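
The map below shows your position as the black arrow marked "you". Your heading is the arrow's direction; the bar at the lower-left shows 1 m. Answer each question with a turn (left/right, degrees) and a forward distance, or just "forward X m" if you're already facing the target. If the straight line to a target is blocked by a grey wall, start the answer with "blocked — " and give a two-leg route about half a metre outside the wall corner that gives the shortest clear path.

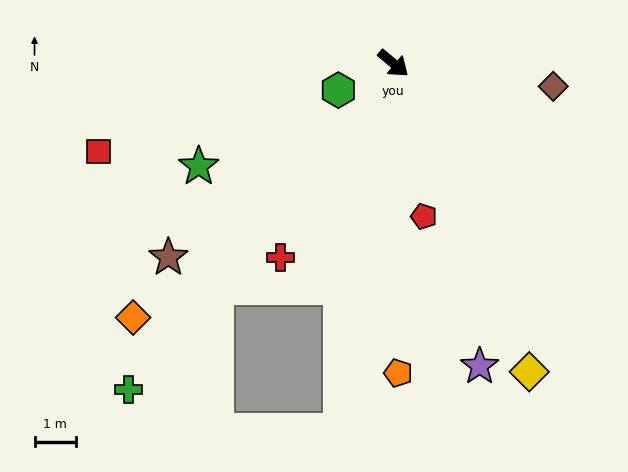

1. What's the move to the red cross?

turn right 80°, forward 5.5 m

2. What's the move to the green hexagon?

turn right 114°, forward 1.5 m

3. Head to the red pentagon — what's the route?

turn right 39°, forward 3.8 m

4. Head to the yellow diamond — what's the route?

turn right 26°, forward 8.2 m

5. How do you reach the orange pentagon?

turn right 49°, forward 7.5 m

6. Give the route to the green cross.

turn right 89°, forward 10.2 m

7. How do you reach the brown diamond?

turn left 32°, forward 3.9 m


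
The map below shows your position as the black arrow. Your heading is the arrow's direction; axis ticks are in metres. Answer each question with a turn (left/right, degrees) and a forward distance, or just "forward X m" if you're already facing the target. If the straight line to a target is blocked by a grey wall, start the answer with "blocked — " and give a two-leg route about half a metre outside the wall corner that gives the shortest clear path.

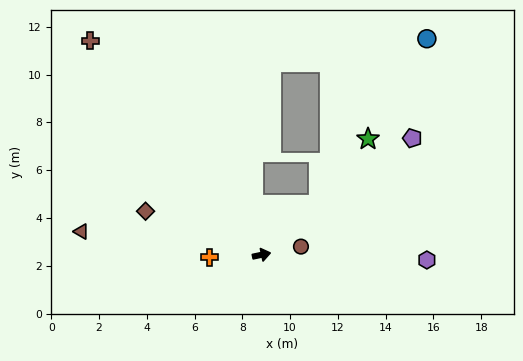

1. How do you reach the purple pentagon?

turn left 26°, forward 8.0 m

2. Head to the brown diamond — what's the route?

turn left 147°, forward 5.2 m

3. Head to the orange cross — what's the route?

turn left 171°, forward 2.2 m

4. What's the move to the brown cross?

turn left 117°, forward 11.5 m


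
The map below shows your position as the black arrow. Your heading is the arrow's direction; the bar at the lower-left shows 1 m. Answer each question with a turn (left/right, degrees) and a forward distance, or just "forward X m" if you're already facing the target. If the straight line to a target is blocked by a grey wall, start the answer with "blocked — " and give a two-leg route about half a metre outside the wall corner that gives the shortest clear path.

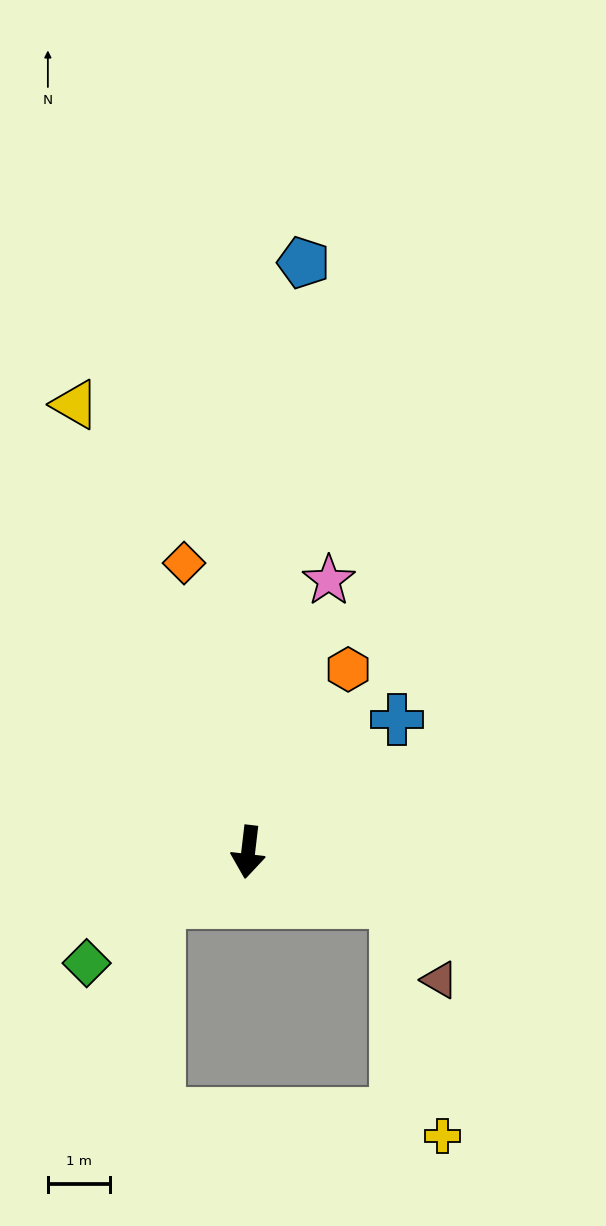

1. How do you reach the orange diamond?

turn right 161°, forward 4.8 m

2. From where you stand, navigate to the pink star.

turn left 170°, forward 4.6 m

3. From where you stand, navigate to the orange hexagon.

turn left 158°, forward 3.4 m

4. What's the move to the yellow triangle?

turn right 152°, forward 7.8 m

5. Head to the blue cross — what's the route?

turn left 138°, forward 3.2 m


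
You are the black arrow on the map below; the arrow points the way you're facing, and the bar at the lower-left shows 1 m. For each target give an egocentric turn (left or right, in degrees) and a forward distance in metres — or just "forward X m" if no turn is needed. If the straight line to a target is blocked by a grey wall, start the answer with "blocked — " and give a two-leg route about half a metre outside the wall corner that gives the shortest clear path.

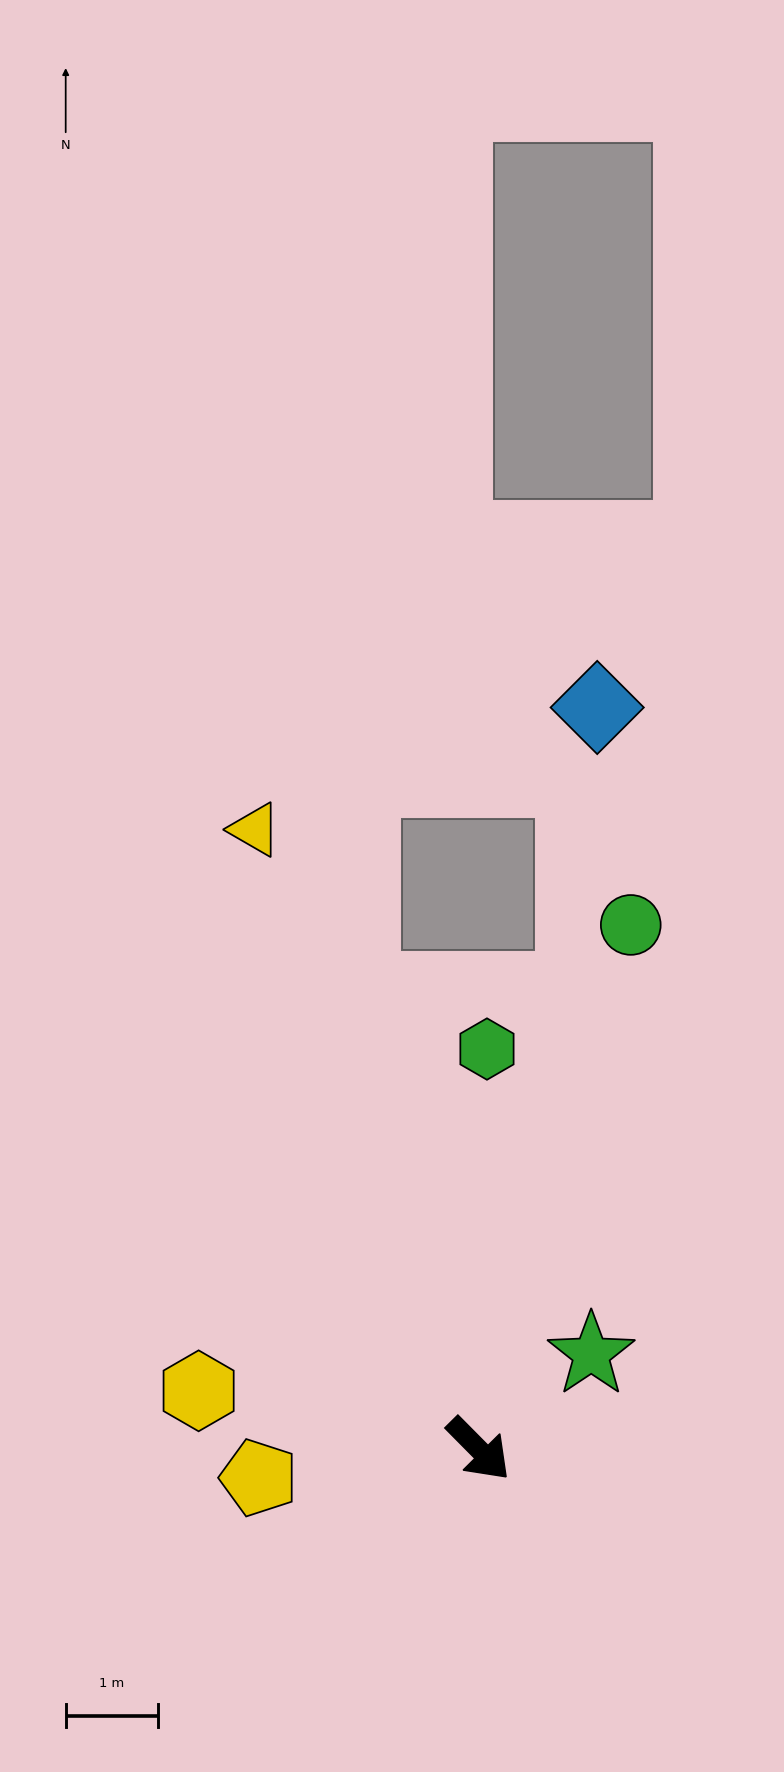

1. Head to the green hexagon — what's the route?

turn left 134°, forward 4.3 m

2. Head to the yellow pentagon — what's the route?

turn right 127°, forward 2.4 m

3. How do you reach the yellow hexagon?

turn right 146°, forward 3.1 m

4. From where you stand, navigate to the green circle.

turn left 119°, forward 5.9 m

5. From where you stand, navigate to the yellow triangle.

turn left 155°, forward 7.2 m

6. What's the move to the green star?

turn left 85°, forward 1.6 m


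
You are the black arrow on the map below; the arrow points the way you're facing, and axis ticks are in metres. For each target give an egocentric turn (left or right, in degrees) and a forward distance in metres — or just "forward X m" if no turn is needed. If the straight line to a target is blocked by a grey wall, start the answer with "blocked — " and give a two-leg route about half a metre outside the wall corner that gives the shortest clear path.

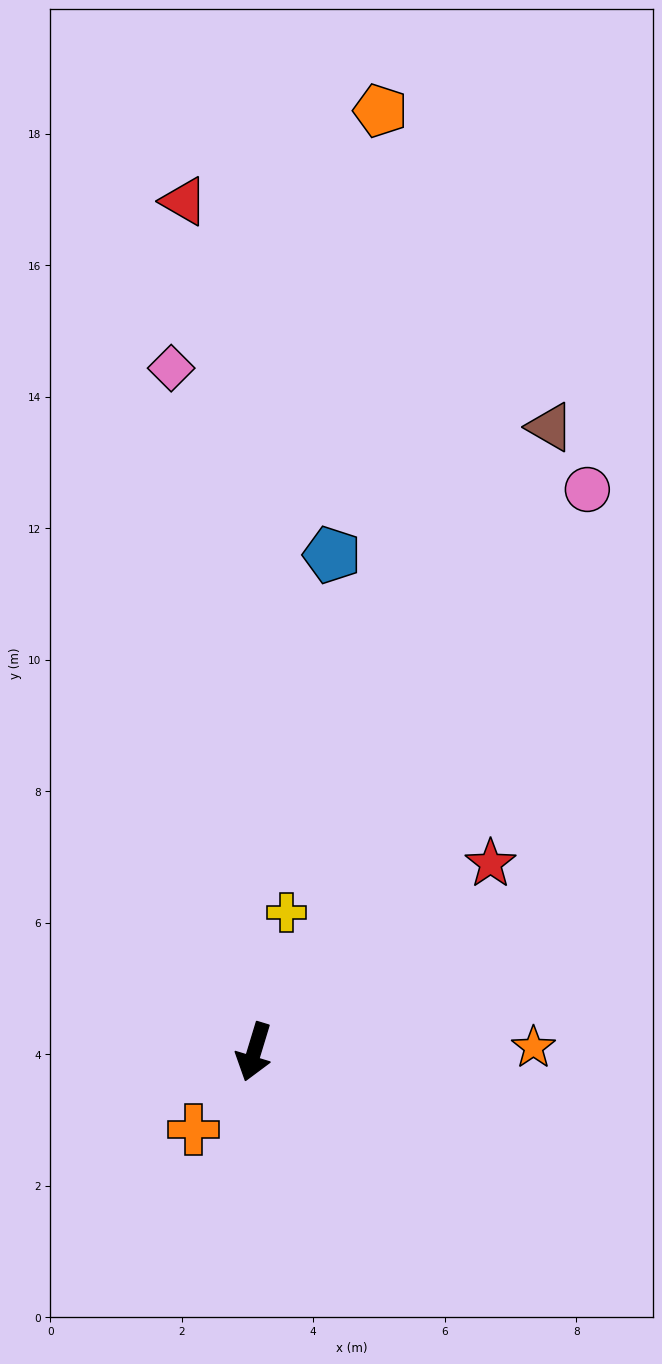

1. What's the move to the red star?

turn left 145°, forward 4.6 m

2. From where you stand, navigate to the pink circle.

turn left 166°, forward 9.9 m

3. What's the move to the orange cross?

turn right 21°, forward 1.5 m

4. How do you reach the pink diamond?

turn right 156°, forward 10.5 m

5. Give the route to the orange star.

turn left 108°, forward 4.2 m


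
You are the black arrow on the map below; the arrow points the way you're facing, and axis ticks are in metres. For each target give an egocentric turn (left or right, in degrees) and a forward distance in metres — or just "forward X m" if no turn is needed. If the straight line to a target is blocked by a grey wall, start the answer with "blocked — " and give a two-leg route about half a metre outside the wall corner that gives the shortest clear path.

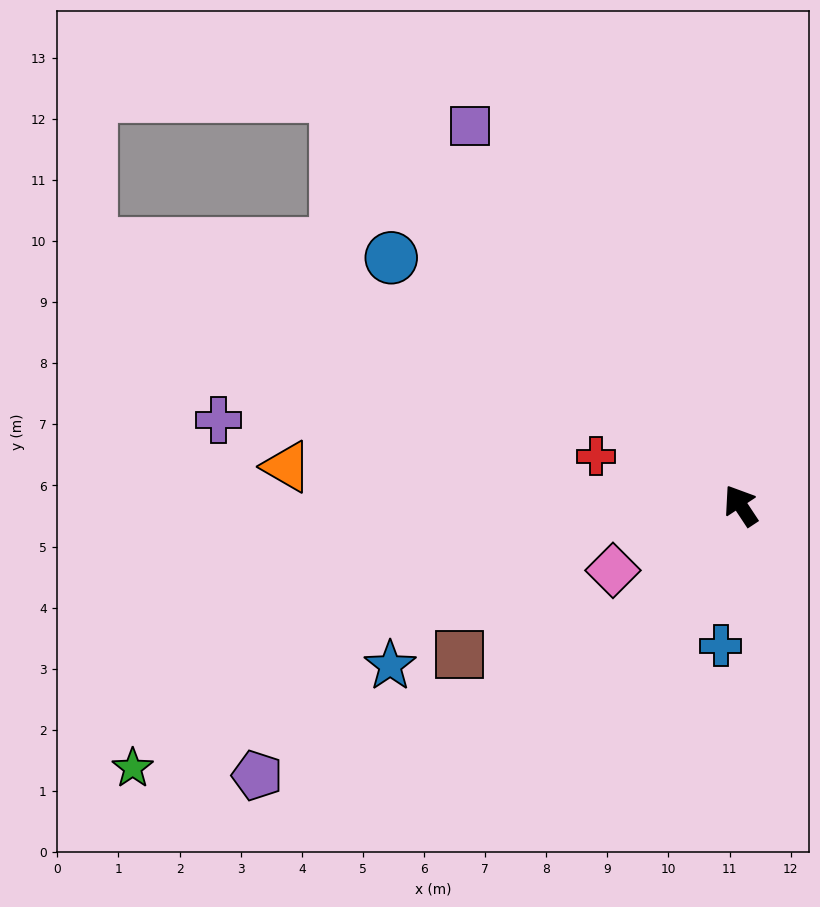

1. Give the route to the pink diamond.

turn left 84°, forward 2.3 m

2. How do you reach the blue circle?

turn left 21°, forward 7.0 m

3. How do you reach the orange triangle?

turn left 52°, forward 7.5 m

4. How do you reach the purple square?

turn left 2°, forward 7.6 m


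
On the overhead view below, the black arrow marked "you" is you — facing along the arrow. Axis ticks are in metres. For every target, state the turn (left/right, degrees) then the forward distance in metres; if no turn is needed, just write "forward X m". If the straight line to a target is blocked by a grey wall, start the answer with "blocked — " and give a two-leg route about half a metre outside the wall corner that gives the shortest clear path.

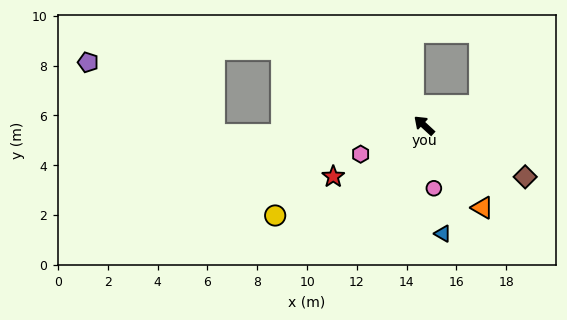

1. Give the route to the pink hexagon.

turn left 67°, forward 2.8 m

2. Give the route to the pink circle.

turn left 141°, forward 2.6 m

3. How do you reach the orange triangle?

turn left 168°, forward 4.0 m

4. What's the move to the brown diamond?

turn right 164°, forward 4.6 m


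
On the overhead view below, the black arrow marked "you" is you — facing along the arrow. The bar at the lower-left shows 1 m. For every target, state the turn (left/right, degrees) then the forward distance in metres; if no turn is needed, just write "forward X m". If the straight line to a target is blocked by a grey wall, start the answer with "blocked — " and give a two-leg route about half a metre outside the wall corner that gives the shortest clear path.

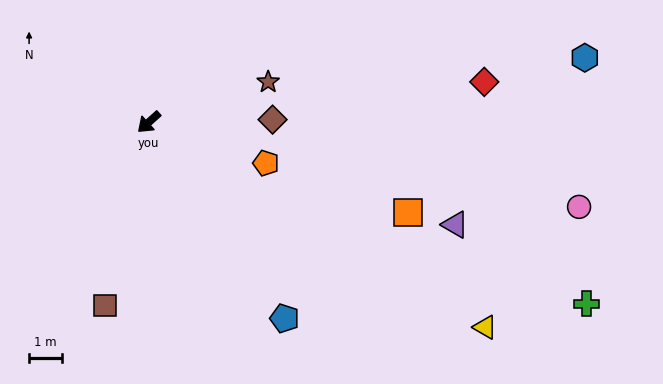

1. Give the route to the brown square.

turn left 34°, forward 5.7 m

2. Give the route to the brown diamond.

turn left 139°, forward 3.7 m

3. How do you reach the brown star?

turn left 157°, forward 3.8 m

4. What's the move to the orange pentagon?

turn left 119°, forward 3.8 m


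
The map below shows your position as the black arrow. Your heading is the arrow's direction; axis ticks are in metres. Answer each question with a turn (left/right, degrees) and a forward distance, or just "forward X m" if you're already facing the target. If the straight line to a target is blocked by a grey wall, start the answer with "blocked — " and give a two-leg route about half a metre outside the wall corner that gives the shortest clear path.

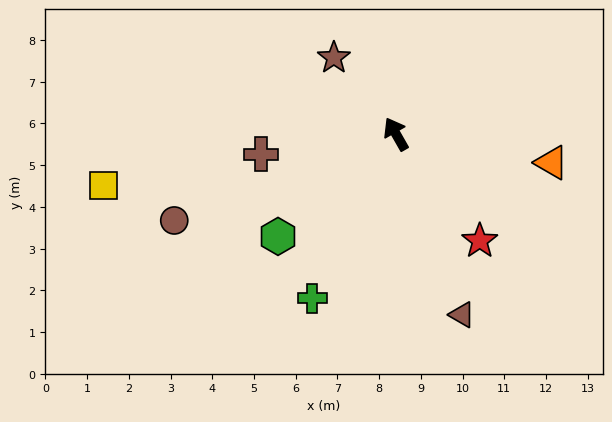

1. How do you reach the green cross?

turn left 123°, forward 4.4 m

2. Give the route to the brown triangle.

turn left 170°, forward 4.6 m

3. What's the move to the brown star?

turn left 9°, forward 2.4 m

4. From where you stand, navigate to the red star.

turn right 172°, forward 3.3 m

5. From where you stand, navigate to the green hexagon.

turn left 101°, forward 3.7 m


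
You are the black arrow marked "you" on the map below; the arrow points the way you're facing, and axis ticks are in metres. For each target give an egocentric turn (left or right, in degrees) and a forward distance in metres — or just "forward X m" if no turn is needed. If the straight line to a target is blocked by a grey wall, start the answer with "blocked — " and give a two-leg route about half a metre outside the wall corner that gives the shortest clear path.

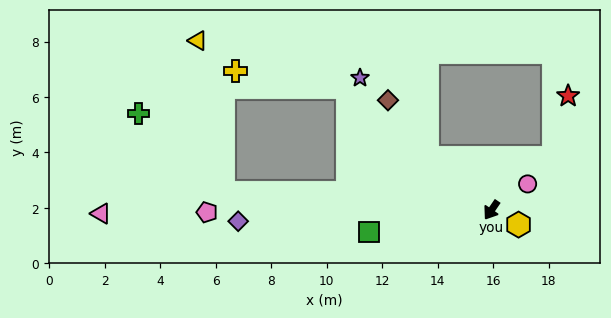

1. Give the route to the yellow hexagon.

turn left 96°, forward 1.1 m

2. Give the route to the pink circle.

turn left 160°, forward 1.6 m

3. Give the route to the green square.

turn right 45°, forward 4.5 m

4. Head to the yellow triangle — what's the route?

blocked — turn right 96°, forward 6.8 m, then turn left 23°, forward 5.7 m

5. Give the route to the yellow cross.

blocked — turn right 96°, forward 6.8 m, then turn left 32°, forward 4.1 m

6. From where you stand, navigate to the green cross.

blocked — turn right 59°, forward 9.7 m, then turn right 40°, forward 4.2 m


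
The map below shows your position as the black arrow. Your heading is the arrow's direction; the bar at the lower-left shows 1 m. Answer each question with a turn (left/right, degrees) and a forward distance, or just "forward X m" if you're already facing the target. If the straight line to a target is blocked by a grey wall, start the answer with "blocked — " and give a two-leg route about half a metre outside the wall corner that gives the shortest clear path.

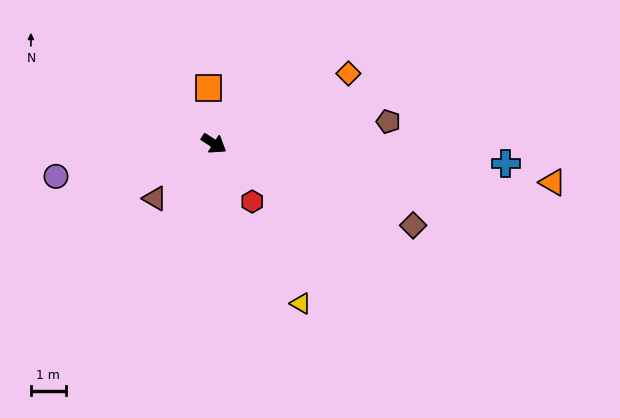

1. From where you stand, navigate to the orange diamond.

turn left 60°, forward 4.3 m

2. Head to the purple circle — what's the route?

turn right 135°, forward 4.6 m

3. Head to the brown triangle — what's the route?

turn right 104°, forward 2.3 m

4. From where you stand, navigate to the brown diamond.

turn left 11°, forward 6.1 m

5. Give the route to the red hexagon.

turn right 24°, forward 2.0 m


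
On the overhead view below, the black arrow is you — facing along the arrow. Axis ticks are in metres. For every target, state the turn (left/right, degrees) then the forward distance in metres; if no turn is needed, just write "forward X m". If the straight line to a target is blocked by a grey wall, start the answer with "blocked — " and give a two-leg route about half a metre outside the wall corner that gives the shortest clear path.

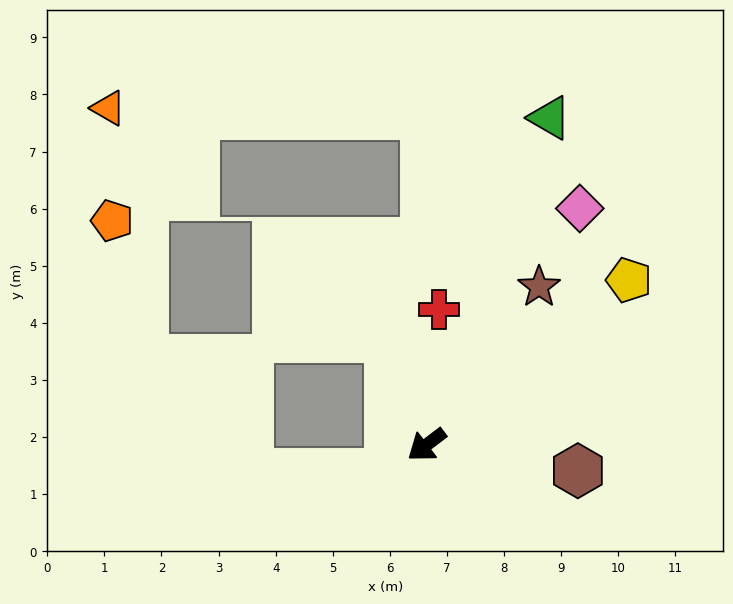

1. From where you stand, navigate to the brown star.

turn right 163°, forward 3.4 m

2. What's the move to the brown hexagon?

turn left 133°, forward 2.7 m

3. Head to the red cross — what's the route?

turn right 132°, forward 2.4 m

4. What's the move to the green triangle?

turn right 148°, forward 6.1 m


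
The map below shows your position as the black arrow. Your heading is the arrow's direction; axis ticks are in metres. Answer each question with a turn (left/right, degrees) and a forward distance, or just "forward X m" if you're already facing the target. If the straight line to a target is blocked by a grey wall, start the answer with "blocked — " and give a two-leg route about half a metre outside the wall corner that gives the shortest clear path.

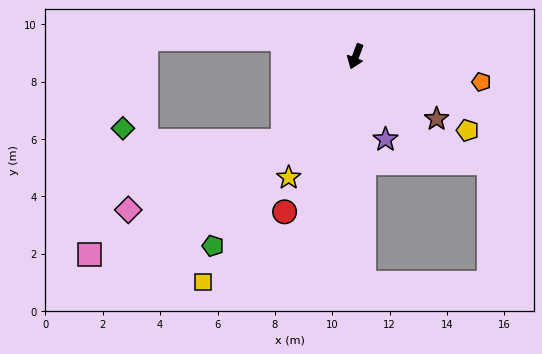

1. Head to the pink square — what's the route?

blocked — turn right 19°, forward 3.9 m, then turn right 20°, forward 7.8 m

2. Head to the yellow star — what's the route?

turn right 8°, forward 4.8 m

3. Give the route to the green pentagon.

turn right 16°, forward 8.3 m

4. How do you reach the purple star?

turn left 41°, forward 3.1 m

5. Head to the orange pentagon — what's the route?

turn left 99°, forward 4.5 m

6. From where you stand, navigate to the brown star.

turn left 73°, forward 3.6 m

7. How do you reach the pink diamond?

blocked — turn right 19°, forward 3.9 m, then turn right 26°, forward 5.9 m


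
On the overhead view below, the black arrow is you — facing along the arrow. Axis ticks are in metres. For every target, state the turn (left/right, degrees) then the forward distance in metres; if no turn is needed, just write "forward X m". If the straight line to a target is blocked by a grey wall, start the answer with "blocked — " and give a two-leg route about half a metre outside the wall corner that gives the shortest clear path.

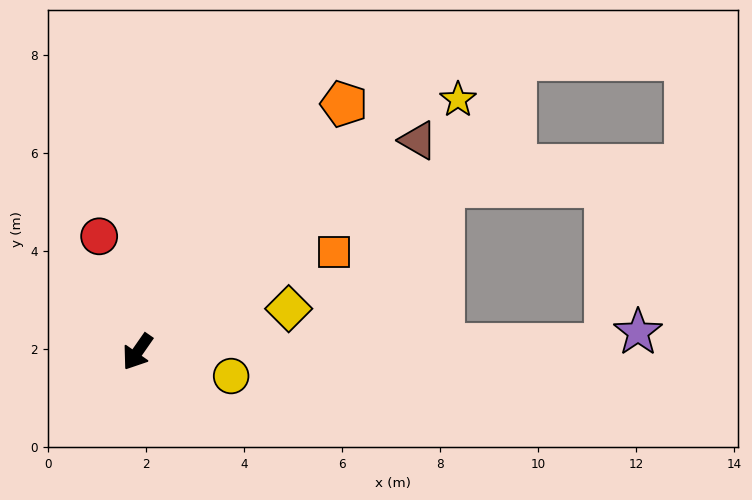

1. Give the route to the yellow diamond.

turn left 141°, forward 3.2 m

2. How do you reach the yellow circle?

turn left 110°, forward 2.0 m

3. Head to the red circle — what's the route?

turn right 127°, forward 2.5 m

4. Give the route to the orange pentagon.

turn left 175°, forward 6.6 m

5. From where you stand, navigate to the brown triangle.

turn left 162°, forward 7.2 m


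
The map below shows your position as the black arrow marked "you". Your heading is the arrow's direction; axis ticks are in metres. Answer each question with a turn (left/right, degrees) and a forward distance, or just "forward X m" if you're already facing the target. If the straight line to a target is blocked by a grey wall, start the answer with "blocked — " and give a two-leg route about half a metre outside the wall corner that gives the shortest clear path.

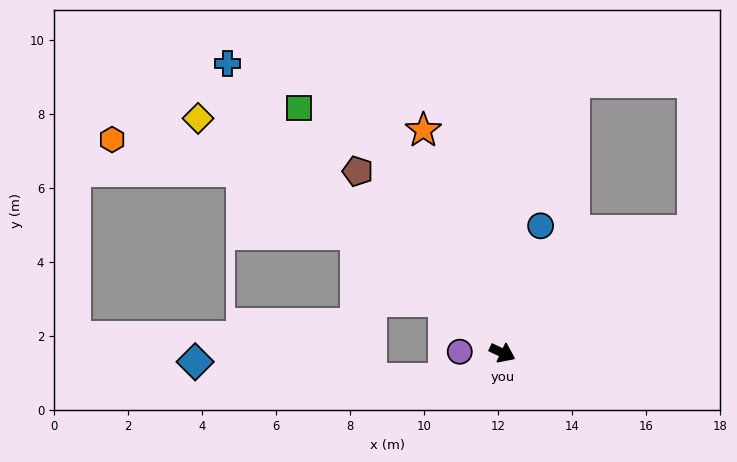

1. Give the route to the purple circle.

turn right 156°, forward 1.2 m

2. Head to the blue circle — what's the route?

turn left 99°, forward 3.6 m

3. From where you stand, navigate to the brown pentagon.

turn left 154°, forward 6.3 m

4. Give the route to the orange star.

turn left 135°, forward 6.4 m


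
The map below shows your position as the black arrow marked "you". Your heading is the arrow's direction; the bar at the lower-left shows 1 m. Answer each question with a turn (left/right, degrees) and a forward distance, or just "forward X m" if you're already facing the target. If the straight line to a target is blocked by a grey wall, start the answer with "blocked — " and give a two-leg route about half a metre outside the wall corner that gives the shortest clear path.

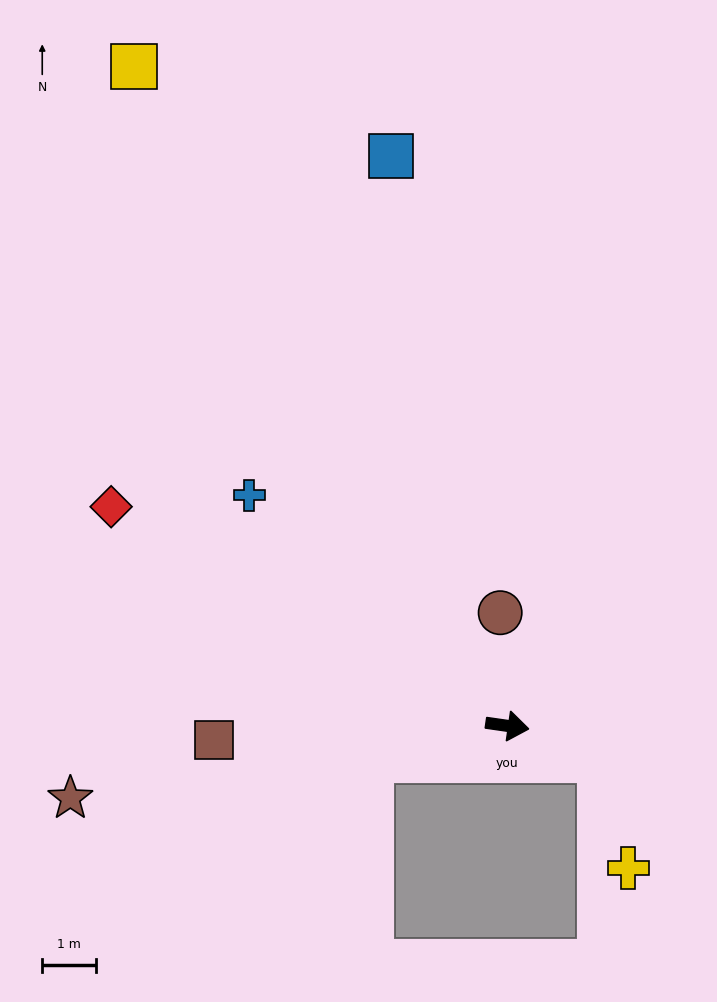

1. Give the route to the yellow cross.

blocked — turn right 12°, forward 1.8 m, then turn right 55°, forward 2.1 m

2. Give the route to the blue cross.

turn left 146°, forward 6.4 m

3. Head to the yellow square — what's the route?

turn left 128°, forward 14.1 m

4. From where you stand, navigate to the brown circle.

turn left 102°, forward 2.1 m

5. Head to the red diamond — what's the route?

turn left 159°, forward 8.4 m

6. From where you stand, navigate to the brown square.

turn right 169°, forward 5.5 m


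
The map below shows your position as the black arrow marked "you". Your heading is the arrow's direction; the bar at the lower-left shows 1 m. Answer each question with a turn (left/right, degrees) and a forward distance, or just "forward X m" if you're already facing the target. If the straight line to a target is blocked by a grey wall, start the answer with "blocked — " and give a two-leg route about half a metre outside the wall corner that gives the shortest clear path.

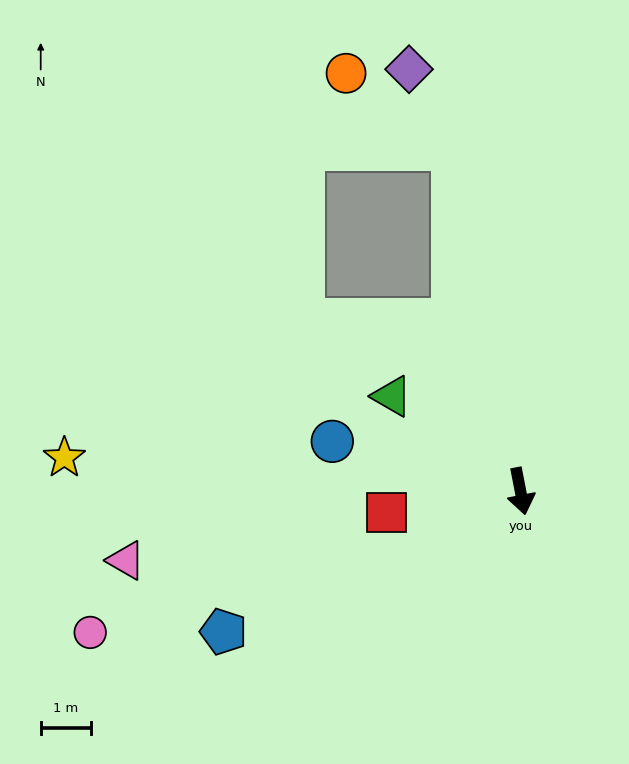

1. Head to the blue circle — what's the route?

turn right 116°, forward 3.9 m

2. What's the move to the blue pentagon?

turn right 76°, forward 6.5 m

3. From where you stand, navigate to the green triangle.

turn right 137°, forward 3.2 m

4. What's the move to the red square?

turn right 92°, forward 2.7 m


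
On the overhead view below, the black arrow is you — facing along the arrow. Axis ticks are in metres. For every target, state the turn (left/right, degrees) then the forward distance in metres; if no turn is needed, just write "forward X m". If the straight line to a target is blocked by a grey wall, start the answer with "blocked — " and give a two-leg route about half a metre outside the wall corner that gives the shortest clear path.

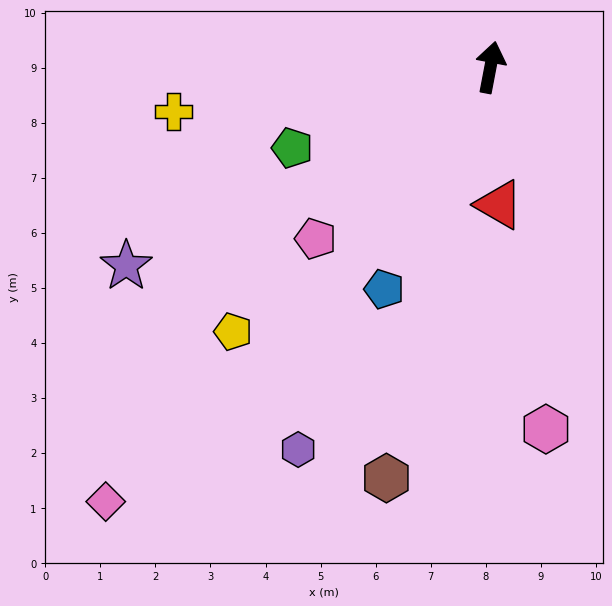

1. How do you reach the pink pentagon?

turn left 145°, forward 4.4 m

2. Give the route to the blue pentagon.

turn left 165°, forward 4.5 m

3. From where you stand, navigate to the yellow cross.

turn left 109°, forward 5.8 m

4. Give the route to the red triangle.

turn right 166°, forward 2.5 m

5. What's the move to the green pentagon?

turn left 123°, forward 3.9 m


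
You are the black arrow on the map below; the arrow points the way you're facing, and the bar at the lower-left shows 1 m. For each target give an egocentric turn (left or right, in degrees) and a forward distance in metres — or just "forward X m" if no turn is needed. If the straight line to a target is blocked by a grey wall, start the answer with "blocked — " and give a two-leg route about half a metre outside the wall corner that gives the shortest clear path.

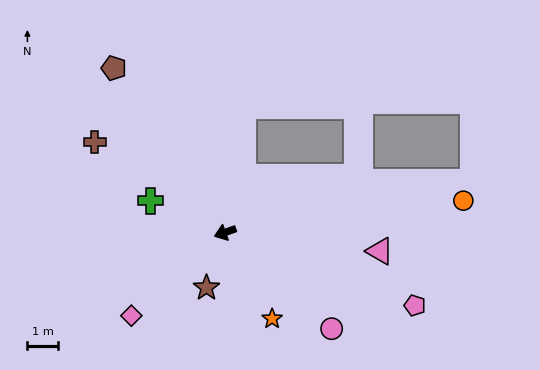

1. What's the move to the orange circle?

turn left 168°, forward 7.9 m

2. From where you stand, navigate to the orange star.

turn left 99°, forward 3.2 m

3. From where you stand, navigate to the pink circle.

turn left 118°, forward 4.7 m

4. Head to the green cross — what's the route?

turn right 43°, forward 2.7 m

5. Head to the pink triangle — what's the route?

turn left 153°, forward 5.1 m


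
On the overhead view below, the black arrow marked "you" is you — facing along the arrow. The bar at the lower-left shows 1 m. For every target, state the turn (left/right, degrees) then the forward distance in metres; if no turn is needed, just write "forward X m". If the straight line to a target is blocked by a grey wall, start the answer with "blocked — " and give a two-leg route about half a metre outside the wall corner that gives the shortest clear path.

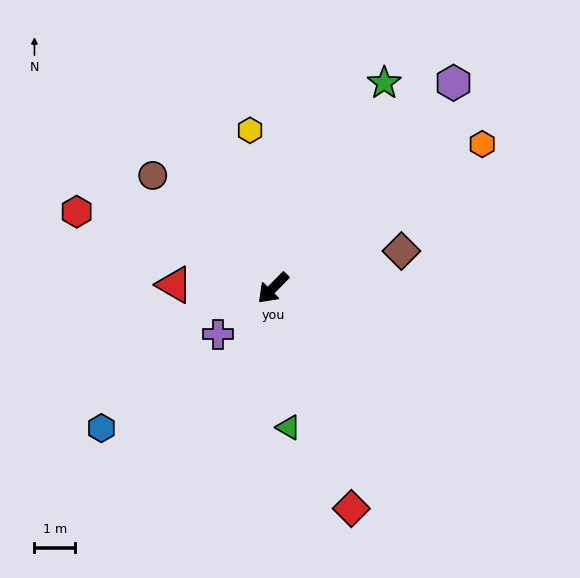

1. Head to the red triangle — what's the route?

turn right 47°, forward 2.4 m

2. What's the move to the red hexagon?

turn right 67°, forward 5.2 m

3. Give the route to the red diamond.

turn left 64°, forward 5.8 m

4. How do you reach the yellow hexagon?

turn right 127°, forward 3.9 m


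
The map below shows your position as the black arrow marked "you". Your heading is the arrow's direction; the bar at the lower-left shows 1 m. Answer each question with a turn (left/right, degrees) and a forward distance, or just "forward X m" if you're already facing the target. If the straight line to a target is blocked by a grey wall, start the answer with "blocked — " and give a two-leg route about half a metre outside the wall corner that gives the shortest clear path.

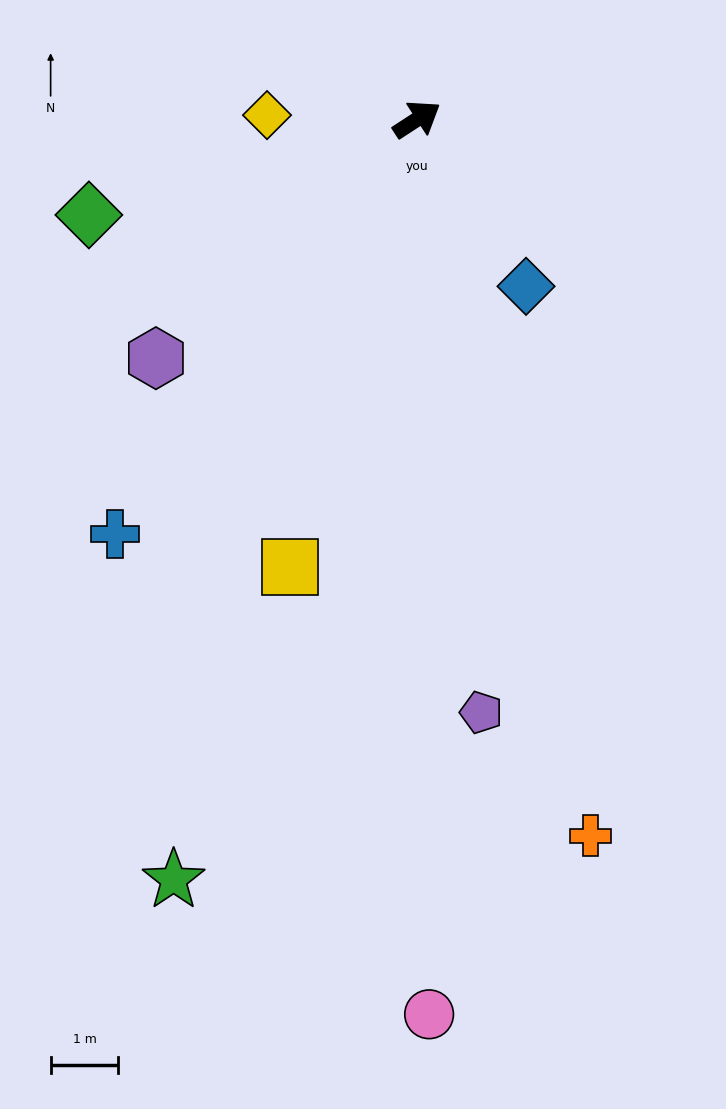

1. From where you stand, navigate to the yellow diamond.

turn left 145°, forward 2.2 m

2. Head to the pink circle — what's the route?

turn right 122°, forward 13.2 m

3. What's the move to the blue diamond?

turn right 90°, forward 2.9 m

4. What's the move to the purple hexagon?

turn right 171°, forward 5.2 m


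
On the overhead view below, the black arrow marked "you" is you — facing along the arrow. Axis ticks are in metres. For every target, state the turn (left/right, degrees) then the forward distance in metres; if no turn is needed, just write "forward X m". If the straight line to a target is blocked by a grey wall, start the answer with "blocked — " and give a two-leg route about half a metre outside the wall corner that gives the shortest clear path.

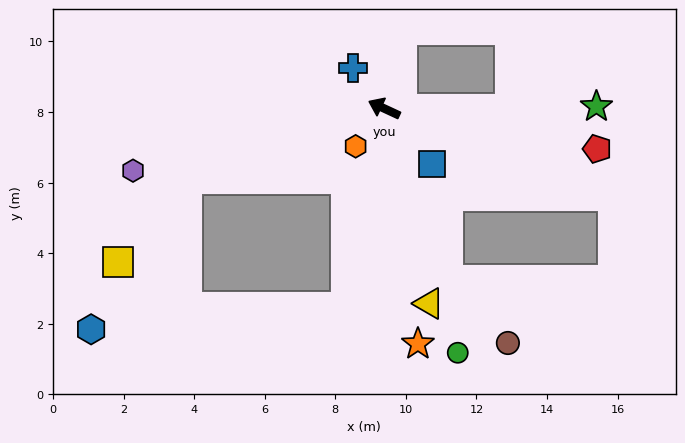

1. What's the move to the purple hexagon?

turn left 39°, forward 7.3 m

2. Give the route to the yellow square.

blocked — turn left 45°, forward 5.9 m, then turn left 30°, forward 3.1 m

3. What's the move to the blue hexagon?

blocked — turn left 104°, forward 5.7 m, then turn right 74°, forward 7.3 m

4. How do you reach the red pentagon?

turn right 166°, forward 6.1 m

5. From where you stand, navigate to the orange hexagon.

turn left 78°, forward 1.3 m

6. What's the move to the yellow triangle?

turn left 128°, forward 5.7 m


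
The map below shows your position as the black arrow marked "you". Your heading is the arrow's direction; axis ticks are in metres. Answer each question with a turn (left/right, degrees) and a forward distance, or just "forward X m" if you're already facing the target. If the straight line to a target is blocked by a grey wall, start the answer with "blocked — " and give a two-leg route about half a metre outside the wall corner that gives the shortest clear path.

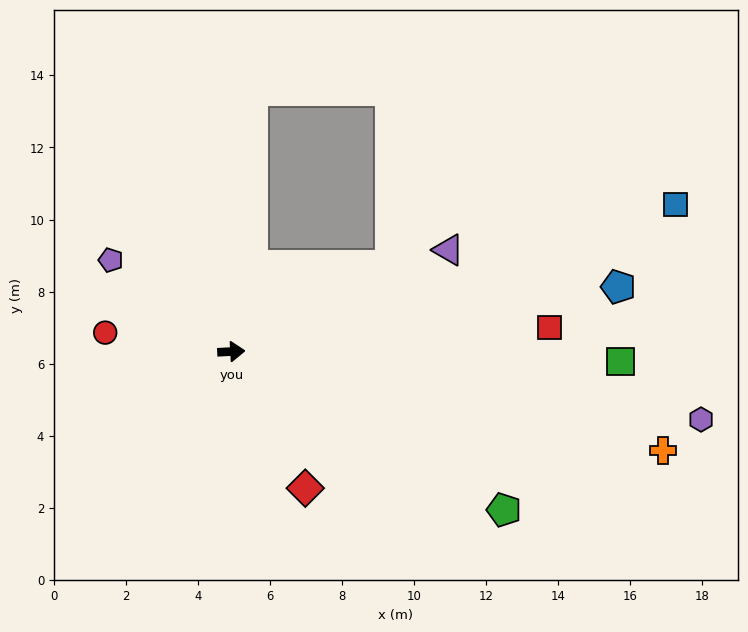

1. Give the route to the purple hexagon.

turn right 11°, forward 13.2 m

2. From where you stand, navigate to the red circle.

turn left 168°, forward 3.5 m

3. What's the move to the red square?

forward 8.9 m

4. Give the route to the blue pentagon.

turn left 6°, forward 10.9 m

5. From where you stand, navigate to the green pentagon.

turn right 33°, forward 8.8 m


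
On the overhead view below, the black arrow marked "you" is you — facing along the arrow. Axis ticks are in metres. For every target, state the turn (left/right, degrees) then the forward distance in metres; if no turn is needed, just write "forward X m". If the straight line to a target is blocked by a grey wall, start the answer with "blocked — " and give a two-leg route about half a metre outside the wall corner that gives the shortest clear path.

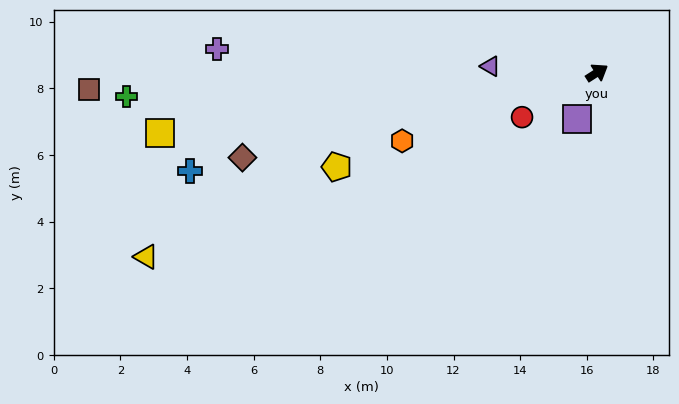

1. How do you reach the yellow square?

turn left 155°, forward 13.2 m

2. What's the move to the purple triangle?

turn left 144°, forward 3.2 m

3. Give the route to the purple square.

turn right 146°, forward 1.5 m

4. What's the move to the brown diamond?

turn left 161°, forward 10.9 m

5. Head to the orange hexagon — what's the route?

turn left 167°, forward 6.2 m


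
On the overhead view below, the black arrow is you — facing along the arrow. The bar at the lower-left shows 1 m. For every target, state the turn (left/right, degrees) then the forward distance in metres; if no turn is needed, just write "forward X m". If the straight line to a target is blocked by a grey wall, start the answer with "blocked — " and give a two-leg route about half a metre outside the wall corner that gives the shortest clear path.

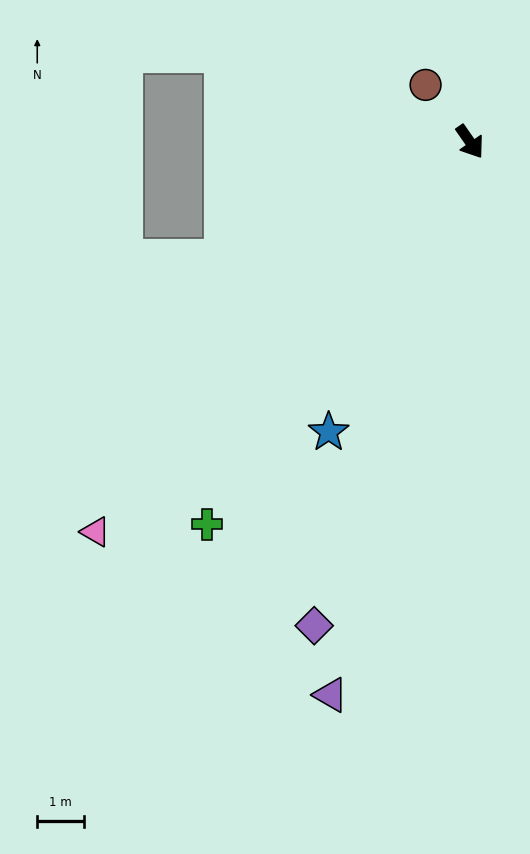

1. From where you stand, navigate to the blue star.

turn right 61°, forward 7.0 m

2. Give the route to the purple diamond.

turn right 53°, forward 11.0 m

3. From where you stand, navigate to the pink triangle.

turn right 79°, forward 11.7 m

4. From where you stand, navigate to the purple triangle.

turn right 49°, forward 12.3 m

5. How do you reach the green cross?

turn right 69°, forward 10.0 m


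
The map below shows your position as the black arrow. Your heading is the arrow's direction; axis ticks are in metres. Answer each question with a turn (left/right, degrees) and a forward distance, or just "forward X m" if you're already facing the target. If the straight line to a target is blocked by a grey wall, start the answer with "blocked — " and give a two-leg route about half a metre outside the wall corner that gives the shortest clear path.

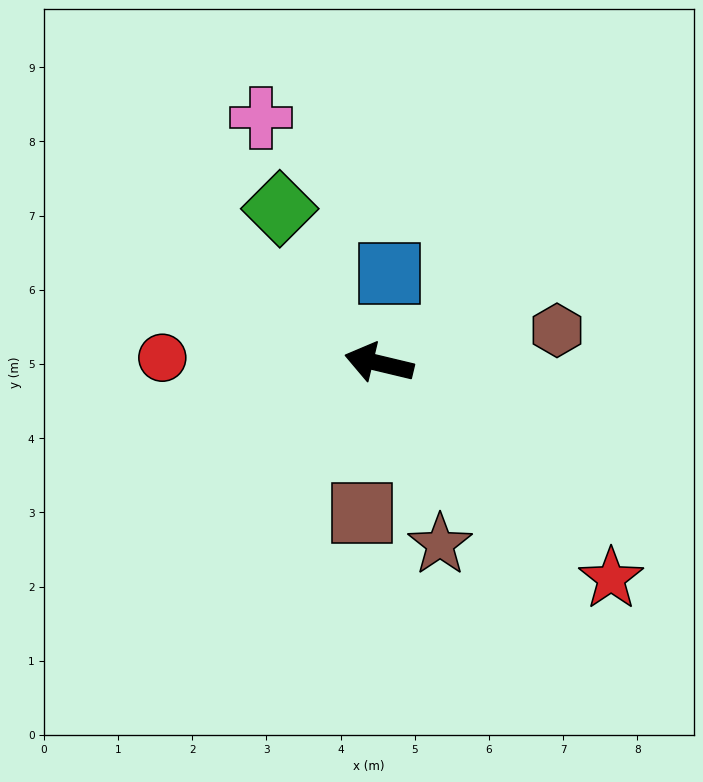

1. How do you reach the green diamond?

turn right 44°, forward 2.5 m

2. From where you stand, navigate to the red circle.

turn left 12°, forward 2.9 m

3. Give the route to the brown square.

turn left 97°, forward 2.0 m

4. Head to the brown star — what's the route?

turn left 122°, forward 2.6 m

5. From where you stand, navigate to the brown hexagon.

turn right 156°, forward 2.4 m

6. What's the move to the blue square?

turn right 83°, forward 1.2 m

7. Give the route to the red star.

turn left 151°, forward 4.3 m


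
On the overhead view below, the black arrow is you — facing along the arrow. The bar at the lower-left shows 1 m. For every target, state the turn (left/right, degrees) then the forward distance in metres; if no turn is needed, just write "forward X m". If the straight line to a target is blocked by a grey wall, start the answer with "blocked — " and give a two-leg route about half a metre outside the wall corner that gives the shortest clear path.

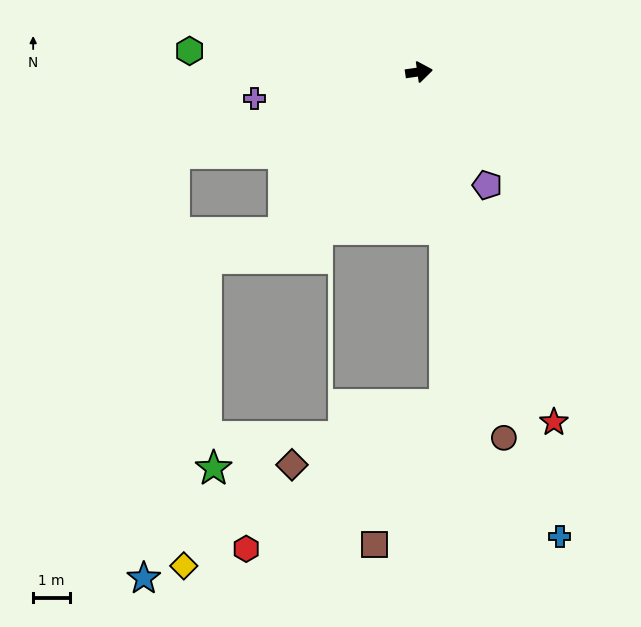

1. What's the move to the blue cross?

turn right 81°, forward 13.1 m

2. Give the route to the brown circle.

turn right 85°, forward 10.1 m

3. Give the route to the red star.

turn right 77°, forward 10.1 m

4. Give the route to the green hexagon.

turn left 167°, forward 6.2 m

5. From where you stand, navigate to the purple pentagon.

turn right 67°, forward 3.6 m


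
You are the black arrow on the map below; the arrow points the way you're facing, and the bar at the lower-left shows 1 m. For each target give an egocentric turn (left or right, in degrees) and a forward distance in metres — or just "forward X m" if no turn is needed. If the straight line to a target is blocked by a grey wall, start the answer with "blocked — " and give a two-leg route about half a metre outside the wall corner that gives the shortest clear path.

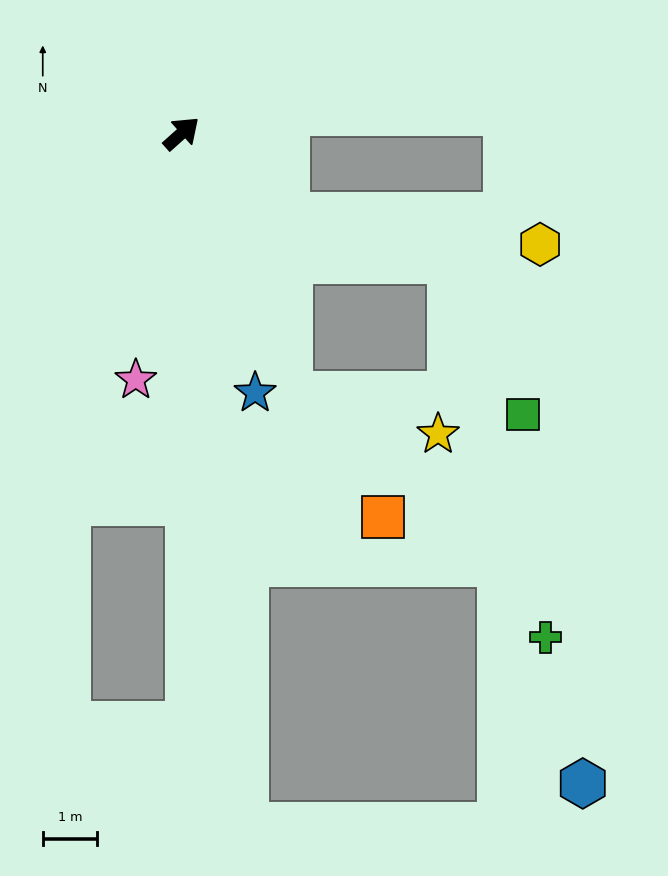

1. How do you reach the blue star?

turn right 116°, forward 5.0 m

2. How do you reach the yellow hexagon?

blocked — turn right 80°, forward 2.5 m, then turn left 32°, forward 4.7 m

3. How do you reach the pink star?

turn right 142°, forward 4.6 m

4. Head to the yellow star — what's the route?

blocked — turn right 109°, forward 5.2 m, then turn left 52°, forward 2.8 m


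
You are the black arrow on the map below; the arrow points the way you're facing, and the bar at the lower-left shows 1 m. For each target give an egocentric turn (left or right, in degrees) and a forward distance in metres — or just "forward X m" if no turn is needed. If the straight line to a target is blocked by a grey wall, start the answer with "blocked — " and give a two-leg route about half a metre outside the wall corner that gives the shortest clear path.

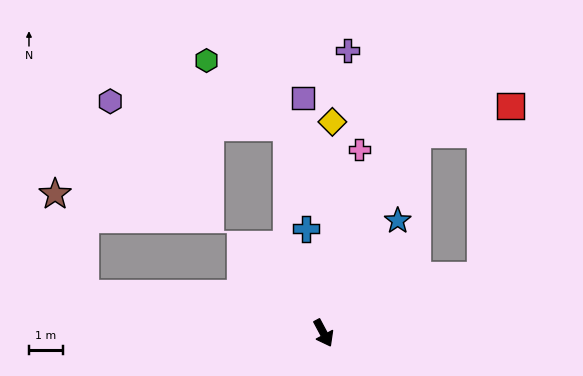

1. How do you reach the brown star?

blocked — turn right 127°, forward 7.2 m, then turn right 65°, forward 3.1 m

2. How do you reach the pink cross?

turn left 141°, forward 5.6 m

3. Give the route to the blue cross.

turn left 161°, forward 3.1 m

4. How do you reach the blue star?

turn left 118°, forward 4.0 m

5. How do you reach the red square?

blocked — turn left 127°, forward 6.5 m, then turn right 49°, forward 2.9 m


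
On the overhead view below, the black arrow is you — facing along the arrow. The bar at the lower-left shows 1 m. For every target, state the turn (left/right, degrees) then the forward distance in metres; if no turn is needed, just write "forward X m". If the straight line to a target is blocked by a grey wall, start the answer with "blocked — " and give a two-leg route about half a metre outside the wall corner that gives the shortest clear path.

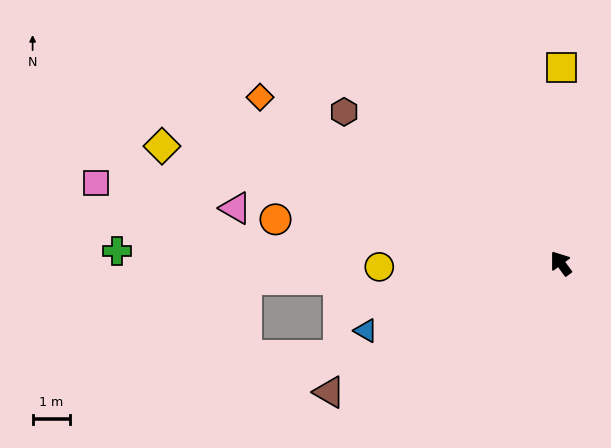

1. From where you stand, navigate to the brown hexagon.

turn left 19°, forward 7.1 m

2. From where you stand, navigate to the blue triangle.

turn left 73°, forward 5.5 m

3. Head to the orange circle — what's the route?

turn left 45°, forward 7.7 m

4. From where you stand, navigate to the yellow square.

turn right 37°, forward 5.2 m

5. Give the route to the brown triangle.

turn left 83°, forward 7.1 m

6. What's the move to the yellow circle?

turn left 55°, forward 4.8 m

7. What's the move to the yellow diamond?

turn left 37°, forward 11.1 m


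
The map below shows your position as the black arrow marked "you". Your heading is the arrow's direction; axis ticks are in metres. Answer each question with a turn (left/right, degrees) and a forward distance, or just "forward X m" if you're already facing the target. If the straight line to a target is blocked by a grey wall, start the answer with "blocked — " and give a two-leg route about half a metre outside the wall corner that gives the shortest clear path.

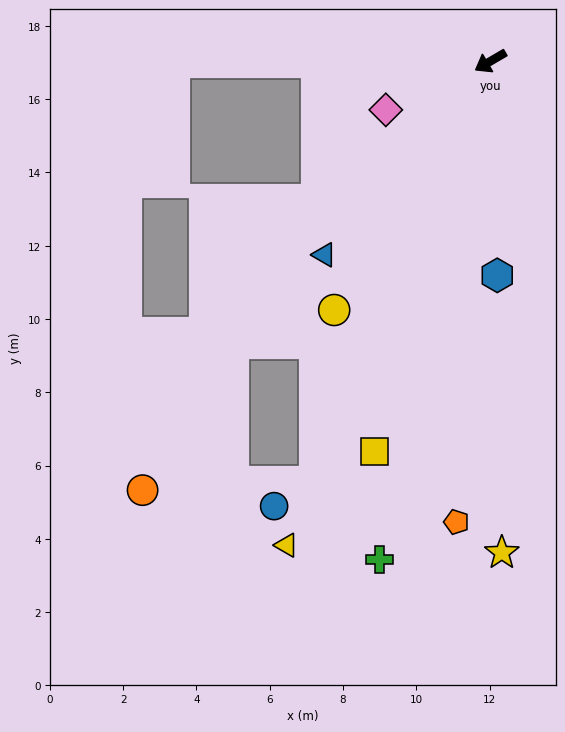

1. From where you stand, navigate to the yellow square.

turn left 43°, forward 11.1 m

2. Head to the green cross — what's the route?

turn left 47°, forward 13.9 m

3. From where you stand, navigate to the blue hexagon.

turn left 61°, forward 5.8 m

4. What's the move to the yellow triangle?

turn left 37°, forward 14.3 m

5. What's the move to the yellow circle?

turn left 28°, forward 8.0 m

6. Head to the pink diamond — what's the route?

turn right 5°, forward 3.1 m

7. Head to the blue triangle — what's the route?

turn left 19°, forward 7.0 m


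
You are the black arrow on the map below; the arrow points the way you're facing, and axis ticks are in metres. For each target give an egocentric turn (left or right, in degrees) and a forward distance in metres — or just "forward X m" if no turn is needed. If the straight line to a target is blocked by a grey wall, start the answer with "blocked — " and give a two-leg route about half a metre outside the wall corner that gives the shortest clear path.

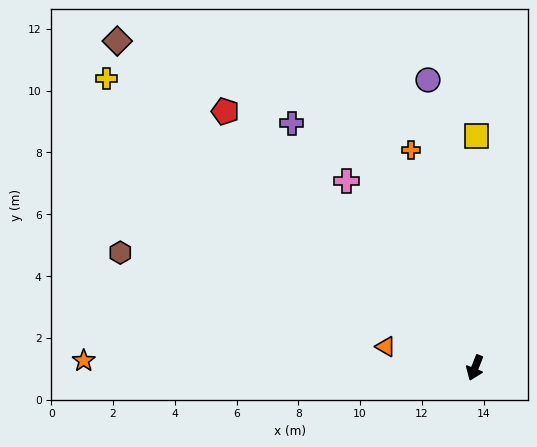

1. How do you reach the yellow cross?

turn right 107°, forward 15.2 m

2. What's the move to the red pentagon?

turn right 114°, forward 11.6 m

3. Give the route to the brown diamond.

turn right 111°, forward 15.7 m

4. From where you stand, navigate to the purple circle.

turn right 149°, forward 9.4 m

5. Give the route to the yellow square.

turn right 159°, forward 7.5 m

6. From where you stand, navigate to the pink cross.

turn right 124°, forward 7.3 m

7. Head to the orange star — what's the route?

turn right 69°, forward 12.7 m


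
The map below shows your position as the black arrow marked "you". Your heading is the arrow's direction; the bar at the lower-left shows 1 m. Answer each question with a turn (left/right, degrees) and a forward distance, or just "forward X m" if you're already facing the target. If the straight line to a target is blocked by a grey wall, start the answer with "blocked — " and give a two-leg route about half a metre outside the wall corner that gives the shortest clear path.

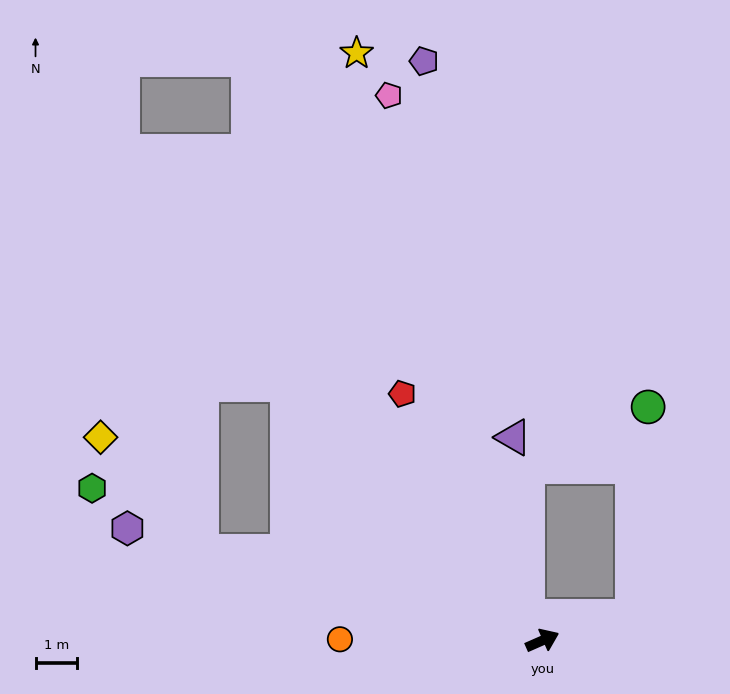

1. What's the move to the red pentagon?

turn left 96°, forward 6.8 m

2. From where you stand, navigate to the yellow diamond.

blocked — turn left 142°, forward 8.4 m, then turn right 34°, forward 3.6 m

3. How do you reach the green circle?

blocked — turn right 9°, forward 2.2 m, then turn left 71°, forward 5.0 m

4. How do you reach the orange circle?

turn left 156°, forward 4.8 m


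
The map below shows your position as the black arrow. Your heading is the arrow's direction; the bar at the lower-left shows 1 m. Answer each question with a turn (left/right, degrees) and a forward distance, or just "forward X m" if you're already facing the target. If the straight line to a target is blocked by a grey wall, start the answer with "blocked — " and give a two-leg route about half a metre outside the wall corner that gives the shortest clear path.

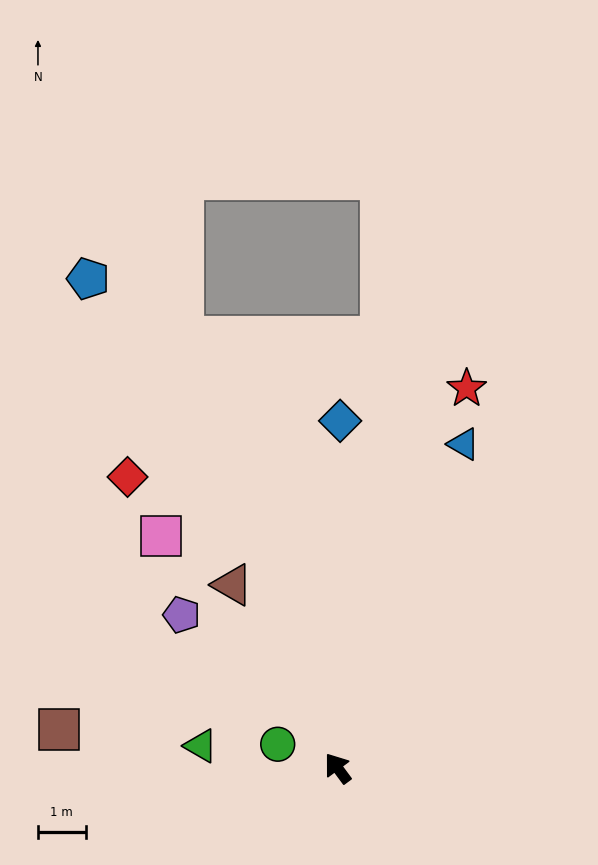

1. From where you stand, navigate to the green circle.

turn left 32°, forward 1.4 m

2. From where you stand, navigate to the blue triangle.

turn right 58°, forward 7.3 m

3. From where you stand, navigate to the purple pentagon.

turn left 9°, forward 4.6 m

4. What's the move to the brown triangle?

turn right 7°, forward 4.4 m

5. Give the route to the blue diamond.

turn right 37°, forward 7.3 m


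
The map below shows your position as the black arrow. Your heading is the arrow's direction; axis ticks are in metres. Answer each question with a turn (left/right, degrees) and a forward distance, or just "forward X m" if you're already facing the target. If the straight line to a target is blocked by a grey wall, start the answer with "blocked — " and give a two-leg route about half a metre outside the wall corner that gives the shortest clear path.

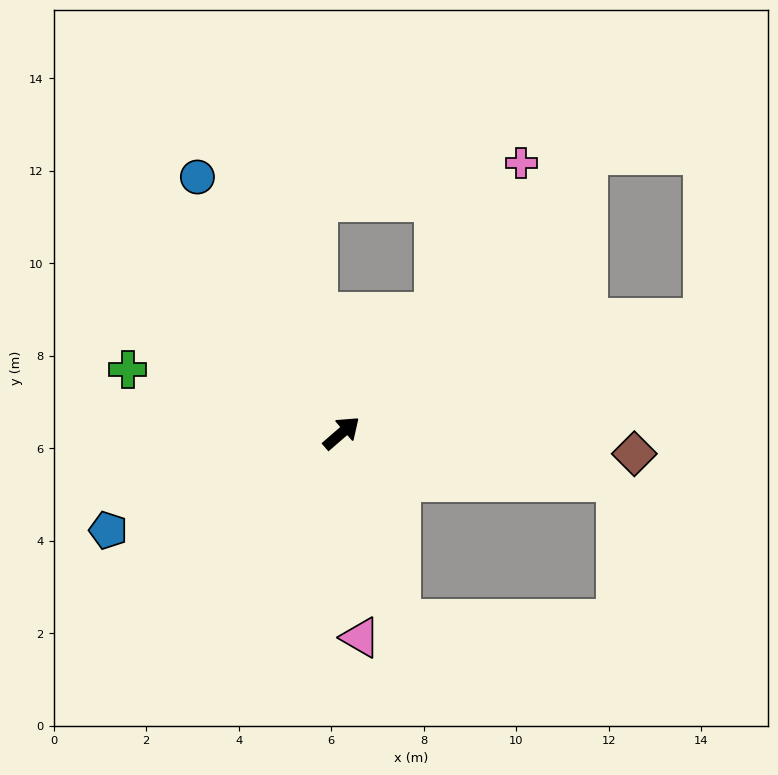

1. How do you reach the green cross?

turn left 123°, forward 4.8 m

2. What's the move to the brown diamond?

turn right 45°, forward 6.3 m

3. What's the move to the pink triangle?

turn right 126°, forward 4.4 m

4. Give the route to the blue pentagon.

turn left 162°, forward 5.5 m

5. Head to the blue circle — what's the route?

turn left 78°, forward 6.3 m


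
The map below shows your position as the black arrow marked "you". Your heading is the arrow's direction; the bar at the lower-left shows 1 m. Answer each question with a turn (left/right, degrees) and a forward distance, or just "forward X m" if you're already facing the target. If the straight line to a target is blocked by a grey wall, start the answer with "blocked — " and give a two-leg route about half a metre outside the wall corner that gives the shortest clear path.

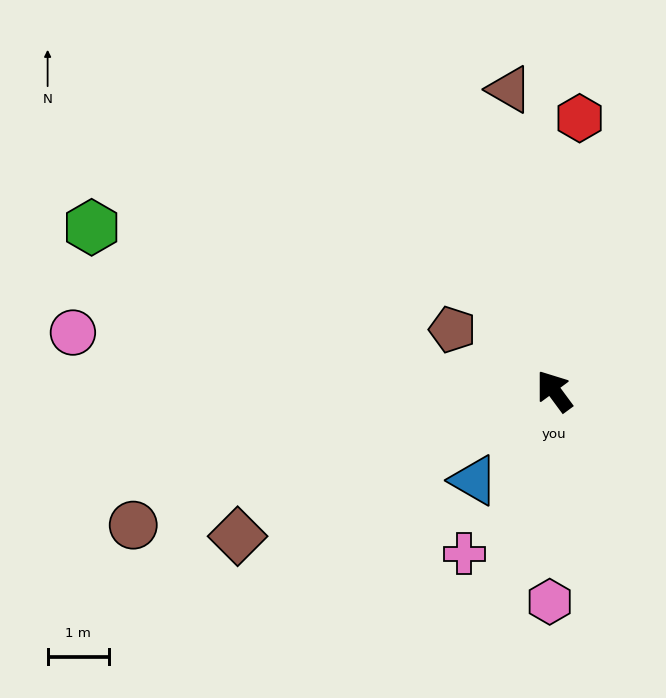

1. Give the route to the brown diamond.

turn left 78°, forward 5.7 m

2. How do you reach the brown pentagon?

turn left 22°, forward 1.9 m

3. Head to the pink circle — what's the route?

turn left 47°, forward 7.9 m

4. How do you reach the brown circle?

turn left 71°, forward 7.2 m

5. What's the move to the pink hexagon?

turn left 142°, forward 3.4 m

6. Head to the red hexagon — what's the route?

turn right 42°, forward 4.5 m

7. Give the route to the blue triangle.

turn left 102°, forward 2.0 m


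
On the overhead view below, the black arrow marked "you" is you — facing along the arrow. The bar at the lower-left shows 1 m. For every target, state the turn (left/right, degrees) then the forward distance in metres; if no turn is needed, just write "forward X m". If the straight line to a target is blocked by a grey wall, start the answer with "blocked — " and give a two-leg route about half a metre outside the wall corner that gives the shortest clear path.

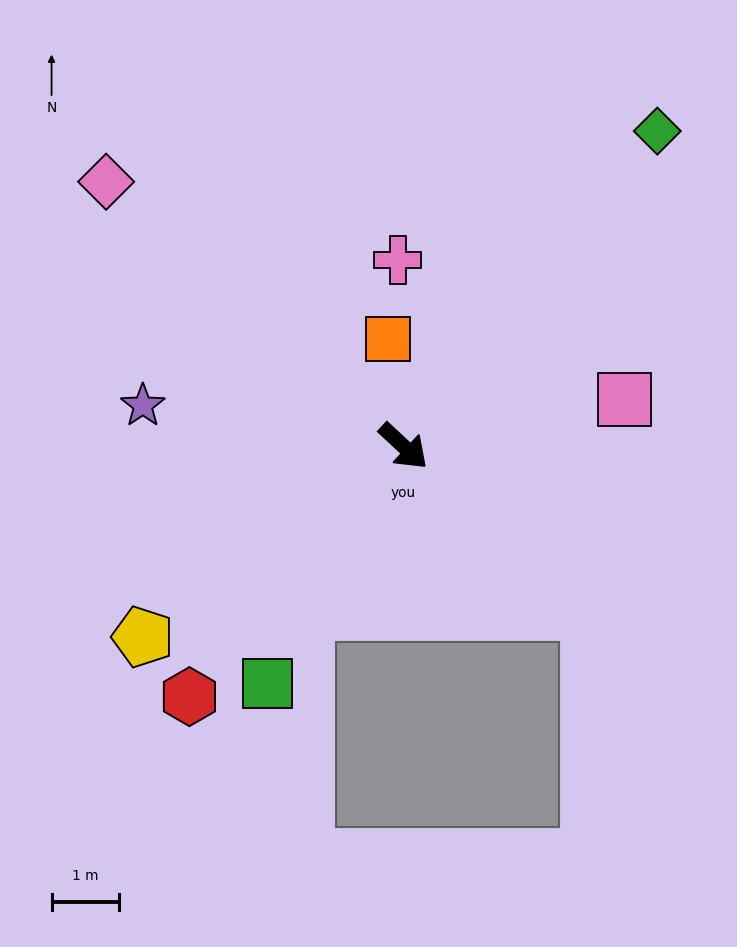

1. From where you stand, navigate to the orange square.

turn left 141°, forward 1.6 m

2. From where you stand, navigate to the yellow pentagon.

turn right 101°, forward 4.8 m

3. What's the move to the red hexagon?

turn right 88°, forward 4.9 m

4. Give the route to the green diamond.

turn left 94°, forward 6.0 m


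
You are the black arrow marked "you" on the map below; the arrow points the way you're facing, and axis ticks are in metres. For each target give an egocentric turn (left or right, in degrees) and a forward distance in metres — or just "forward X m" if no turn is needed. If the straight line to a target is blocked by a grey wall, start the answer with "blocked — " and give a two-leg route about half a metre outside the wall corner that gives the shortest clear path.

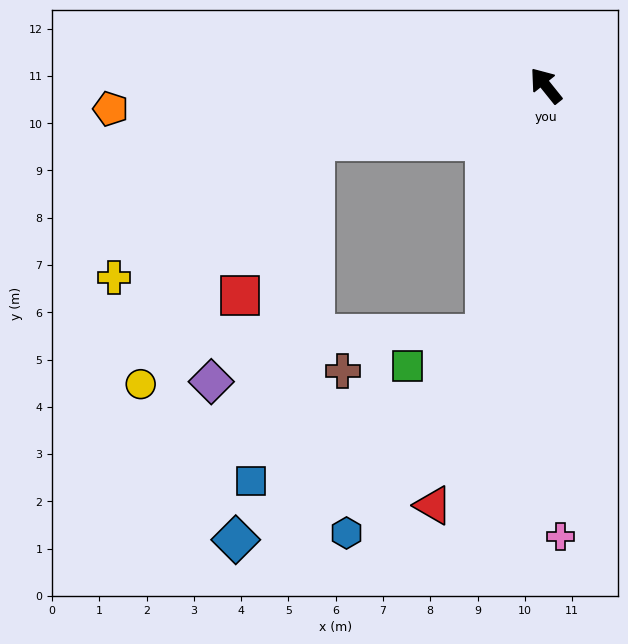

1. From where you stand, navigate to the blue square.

blocked — turn left 65°, forward 5.0 m, then turn left 66°, forward 7.3 m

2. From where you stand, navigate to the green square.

blocked — turn left 127°, forward 5.4 m, then turn right 53°, forward 1.8 m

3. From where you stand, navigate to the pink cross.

turn left 143°, forward 9.5 m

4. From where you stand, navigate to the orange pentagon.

turn left 54°, forward 9.2 m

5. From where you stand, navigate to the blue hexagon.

blocked — turn left 127°, forward 5.4 m, then turn right 21°, forward 5.1 m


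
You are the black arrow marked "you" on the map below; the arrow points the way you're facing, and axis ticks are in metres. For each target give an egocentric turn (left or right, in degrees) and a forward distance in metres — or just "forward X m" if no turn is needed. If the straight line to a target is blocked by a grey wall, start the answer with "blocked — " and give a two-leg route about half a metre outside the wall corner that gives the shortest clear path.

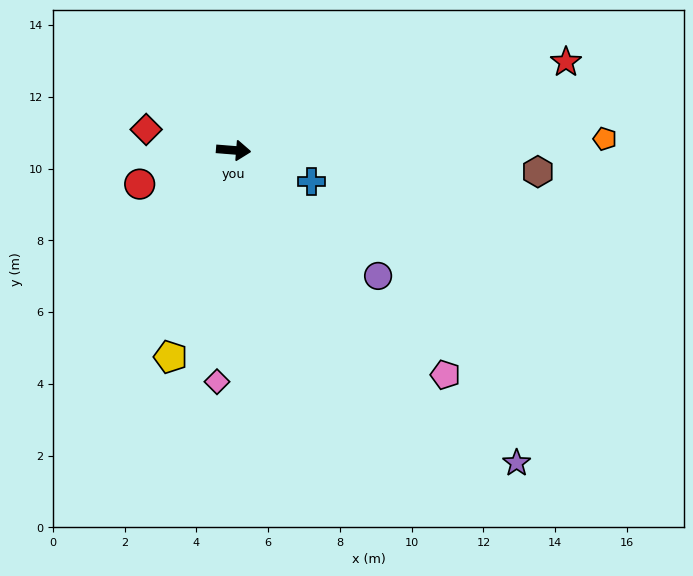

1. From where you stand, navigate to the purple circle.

turn right 36°, forward 5.3 m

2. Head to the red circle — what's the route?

turn right 156°, forward 2.8 m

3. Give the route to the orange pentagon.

turn left 6°, forward 10.4 m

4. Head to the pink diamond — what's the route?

turn right 90°, forward 6.5 m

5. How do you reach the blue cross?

turn right 17°, forward 2.3 m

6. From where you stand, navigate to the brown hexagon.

forward 8.5 m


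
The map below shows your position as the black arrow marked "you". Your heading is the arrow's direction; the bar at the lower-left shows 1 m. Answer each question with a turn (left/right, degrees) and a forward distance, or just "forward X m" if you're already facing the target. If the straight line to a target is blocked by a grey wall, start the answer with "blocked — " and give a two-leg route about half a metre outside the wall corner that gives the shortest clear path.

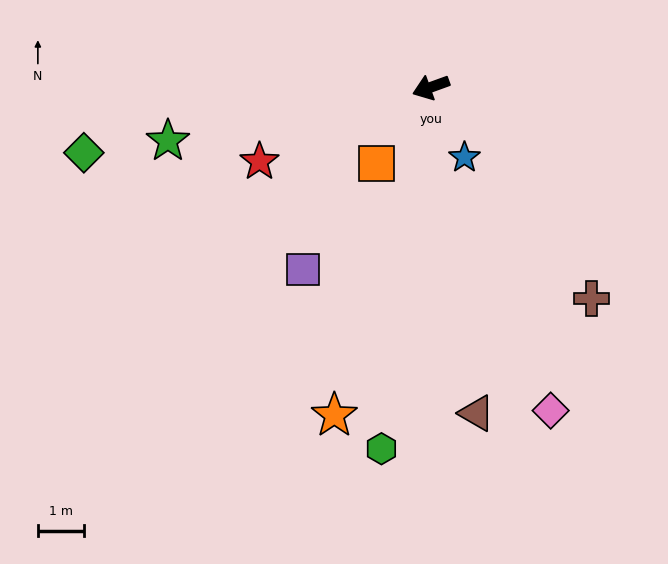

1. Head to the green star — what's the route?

turn right 8°, forward 5.8 m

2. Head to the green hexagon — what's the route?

turn left 62°, forward 7.9 m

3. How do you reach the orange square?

turn left 35°, forward 2.0 m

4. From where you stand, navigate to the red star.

turn left 4°, forward 4.0 m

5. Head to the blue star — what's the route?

turn left 96°, forward 1.7 m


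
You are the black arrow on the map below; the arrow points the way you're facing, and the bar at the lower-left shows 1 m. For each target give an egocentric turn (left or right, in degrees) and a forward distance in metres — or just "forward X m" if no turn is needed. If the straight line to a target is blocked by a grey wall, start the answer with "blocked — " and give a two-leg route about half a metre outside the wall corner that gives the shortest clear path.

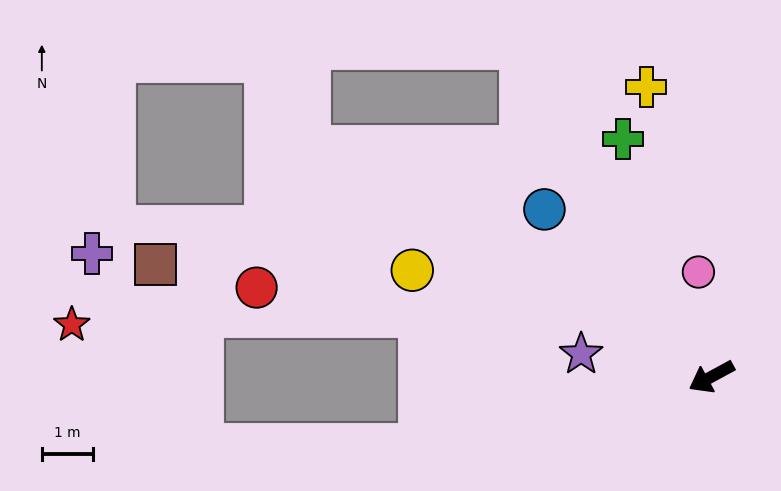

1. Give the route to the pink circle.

turn right 111°, forward 2.1 m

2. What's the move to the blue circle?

turn right 74°, forward 4.6 m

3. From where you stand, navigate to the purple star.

turn right 38°, forward 2.6 m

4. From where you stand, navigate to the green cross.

turn right 98°, forward 4.9 m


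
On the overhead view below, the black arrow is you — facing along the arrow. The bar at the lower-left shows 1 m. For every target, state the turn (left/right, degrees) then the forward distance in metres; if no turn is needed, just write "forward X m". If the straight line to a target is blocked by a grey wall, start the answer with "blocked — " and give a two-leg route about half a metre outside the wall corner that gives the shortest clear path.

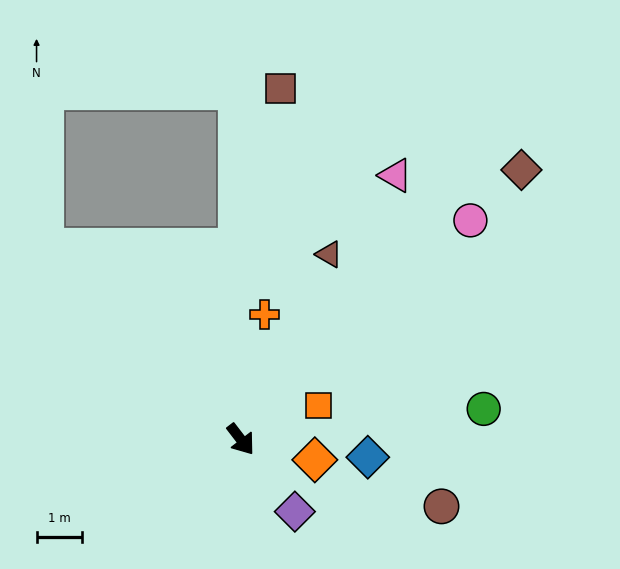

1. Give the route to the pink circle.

turn left 96°, forward 7.0 m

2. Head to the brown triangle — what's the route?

turn left 117°, forward 4.5 m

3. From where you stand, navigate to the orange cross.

turn left 132°, forward 2.8 m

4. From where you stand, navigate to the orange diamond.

turn left 37°, forward 1.7 m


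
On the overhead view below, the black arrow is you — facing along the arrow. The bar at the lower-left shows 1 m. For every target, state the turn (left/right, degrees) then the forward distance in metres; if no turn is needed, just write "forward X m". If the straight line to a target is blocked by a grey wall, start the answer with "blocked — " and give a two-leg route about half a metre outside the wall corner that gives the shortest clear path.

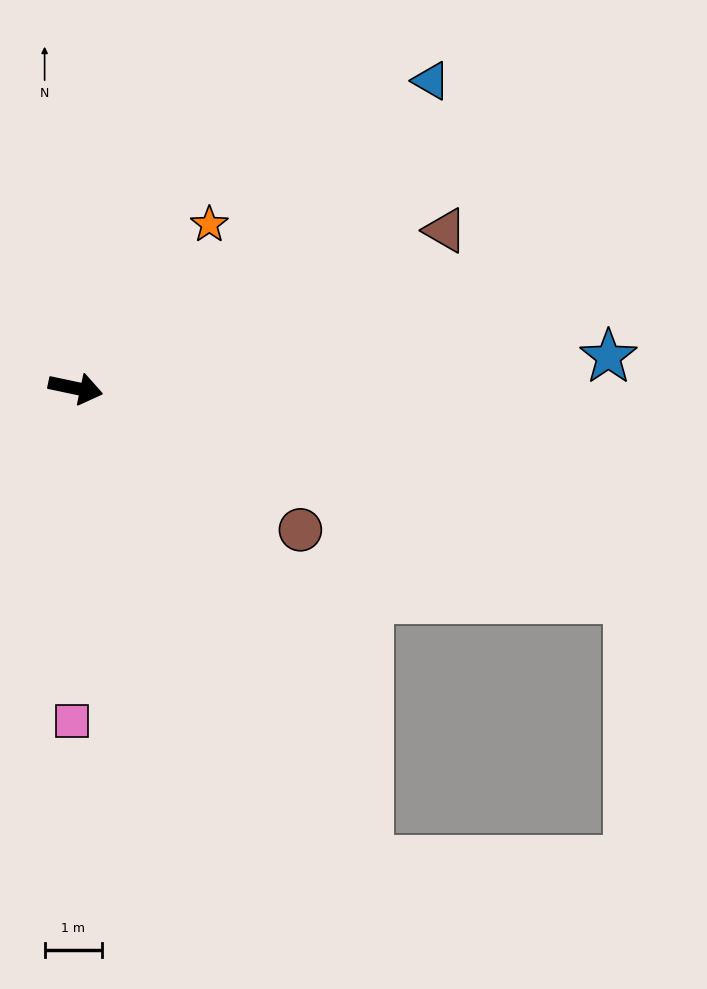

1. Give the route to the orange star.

turn left 63°, forward 3.7 m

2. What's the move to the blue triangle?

turn left 53°, forward 8.1 m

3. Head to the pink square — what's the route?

turn right 79°, forward 5.8 m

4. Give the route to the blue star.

turn left 15°, forward 9.3 m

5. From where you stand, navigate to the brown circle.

turn right 20°, forward 4.6 m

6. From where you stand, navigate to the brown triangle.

turn left 35°, forward 7.0 m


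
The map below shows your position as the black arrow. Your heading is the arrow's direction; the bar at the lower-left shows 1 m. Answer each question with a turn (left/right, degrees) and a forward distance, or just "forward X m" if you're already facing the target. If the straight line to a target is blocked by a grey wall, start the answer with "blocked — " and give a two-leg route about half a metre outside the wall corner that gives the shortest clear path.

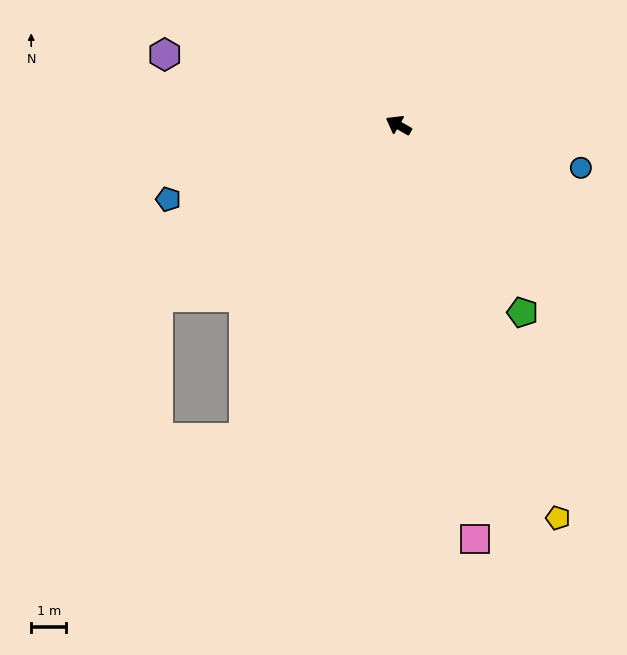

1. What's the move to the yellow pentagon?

turn left 142°, forward 12.1 m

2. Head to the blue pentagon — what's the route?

turn left 48°, forward 6.9 m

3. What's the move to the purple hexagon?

turn left 13°, forward 7.0 m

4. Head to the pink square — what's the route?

turn left 130°, forward 12.0 m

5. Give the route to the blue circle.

turn right 163°, forward 5.3 m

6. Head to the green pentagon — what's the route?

turn left 153°, forward 6.4 m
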